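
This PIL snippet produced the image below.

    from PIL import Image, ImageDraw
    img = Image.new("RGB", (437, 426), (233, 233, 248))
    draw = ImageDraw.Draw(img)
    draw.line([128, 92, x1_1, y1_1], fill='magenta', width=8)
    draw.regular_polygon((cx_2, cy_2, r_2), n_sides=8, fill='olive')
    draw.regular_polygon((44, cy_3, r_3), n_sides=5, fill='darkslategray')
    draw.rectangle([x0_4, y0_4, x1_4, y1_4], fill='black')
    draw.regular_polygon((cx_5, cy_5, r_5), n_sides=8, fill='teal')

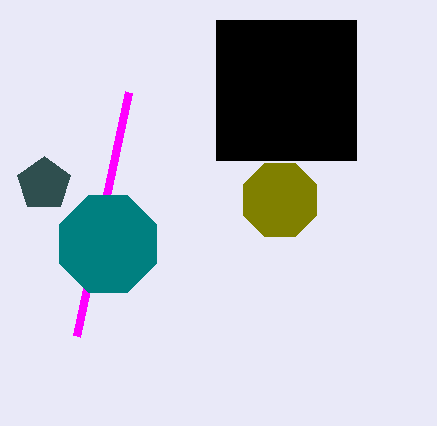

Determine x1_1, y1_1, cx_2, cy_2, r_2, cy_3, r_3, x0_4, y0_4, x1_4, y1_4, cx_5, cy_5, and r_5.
x1_1 = 76; y1_1 = 336; cx_2 = 280; cy_2 = 200; r_2 = 40; cy_3 = 184; r_3 = 28; x0_4 = 216; y0_4 = 20; x1_4 = 356; y1_4 = 160; cx_5 = 108; cy_5 = 244; r_5 = 52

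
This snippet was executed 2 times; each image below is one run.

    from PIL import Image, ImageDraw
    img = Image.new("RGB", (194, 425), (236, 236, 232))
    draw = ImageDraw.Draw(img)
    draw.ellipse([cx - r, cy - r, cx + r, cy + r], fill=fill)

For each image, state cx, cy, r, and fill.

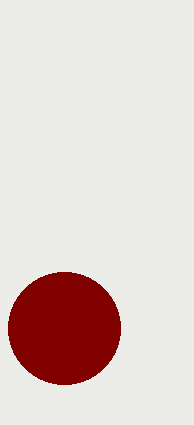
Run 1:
cx = 64, cy = 328, r = 56, fill = 'maroon'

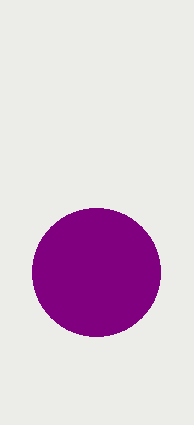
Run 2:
cx = 96
cy = 272
r = 64
fill = 'purple'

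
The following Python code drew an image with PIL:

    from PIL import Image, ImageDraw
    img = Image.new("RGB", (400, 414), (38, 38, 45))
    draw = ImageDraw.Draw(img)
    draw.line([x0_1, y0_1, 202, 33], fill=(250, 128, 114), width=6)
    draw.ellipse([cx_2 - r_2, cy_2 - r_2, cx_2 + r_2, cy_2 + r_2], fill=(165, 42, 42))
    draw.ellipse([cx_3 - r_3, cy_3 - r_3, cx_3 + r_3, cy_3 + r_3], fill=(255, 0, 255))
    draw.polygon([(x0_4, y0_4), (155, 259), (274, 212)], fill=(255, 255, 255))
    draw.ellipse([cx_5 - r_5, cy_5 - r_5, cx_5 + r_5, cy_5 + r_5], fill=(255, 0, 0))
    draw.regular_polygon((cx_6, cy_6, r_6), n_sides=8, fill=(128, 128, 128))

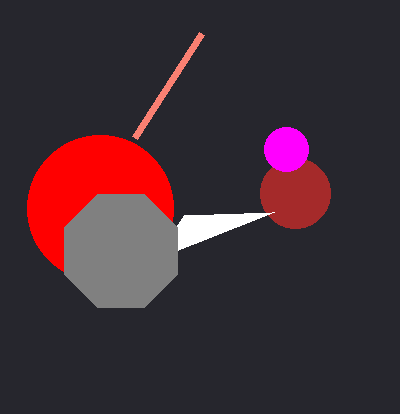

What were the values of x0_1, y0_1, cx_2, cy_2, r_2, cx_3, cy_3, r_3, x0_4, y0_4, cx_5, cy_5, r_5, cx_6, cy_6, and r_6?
x0_1 = 135, y0_1 = 137, cx_2 = 295, cy_2 = 193, r_2 = 35, cx_3 = 286, cy_3 = 149, r_3 = 22, x0_4 = 184, y0_4 = 215, cx_5 = 100, cy_5 = 208, r_5 = 73, cx_6 = 121, cy_6 = 251, r_6 = 61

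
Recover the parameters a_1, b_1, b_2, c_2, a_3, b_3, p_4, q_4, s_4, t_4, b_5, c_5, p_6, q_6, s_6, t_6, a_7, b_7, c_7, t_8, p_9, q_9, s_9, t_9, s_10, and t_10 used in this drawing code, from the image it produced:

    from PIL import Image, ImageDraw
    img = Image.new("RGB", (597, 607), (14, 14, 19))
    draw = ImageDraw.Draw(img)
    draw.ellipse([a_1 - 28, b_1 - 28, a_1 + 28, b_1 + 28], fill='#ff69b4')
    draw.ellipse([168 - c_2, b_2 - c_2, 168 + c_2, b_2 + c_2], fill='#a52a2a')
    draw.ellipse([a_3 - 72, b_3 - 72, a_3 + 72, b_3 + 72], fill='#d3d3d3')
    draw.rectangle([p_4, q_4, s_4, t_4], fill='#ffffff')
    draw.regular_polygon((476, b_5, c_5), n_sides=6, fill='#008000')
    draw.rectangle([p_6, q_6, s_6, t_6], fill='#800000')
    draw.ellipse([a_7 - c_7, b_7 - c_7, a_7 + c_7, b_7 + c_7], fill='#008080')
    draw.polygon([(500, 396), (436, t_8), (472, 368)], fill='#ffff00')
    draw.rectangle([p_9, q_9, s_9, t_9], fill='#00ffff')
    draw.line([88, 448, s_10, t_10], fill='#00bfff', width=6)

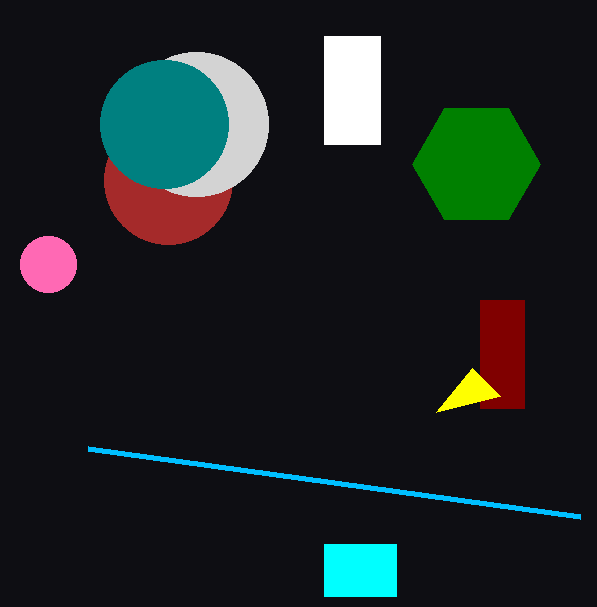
a_1 = 48, b_1 = 264, b_2 = 180, c_2 = 64, a_3 = 196, b_3 = 124, p_4 = 324, q_4 = 36, s_4 = 380, t_4 = 144, b_5 = 164, c_5 = 64, p_6 = 480, q_6 = 300, s_6 = 524, t_6 = 408, a_7 = 164, b_7 = 124, c_7 = 64, t_8 = 412, p_9 = 324, q_9 = 544, s_9 = 396, t_9 = 596, s_10 = 580, t_10 = 516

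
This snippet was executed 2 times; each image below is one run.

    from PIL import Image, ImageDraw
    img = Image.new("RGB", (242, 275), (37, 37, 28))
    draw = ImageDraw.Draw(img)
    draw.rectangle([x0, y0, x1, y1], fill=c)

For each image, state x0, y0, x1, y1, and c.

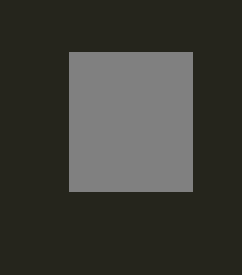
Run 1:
x0 = 69
y0 = 52
x1 = 192
y1 = 191
c = 'gray'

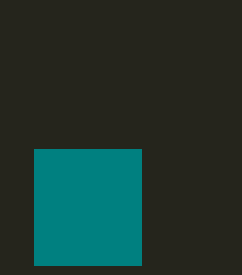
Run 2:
x0 = 34, y0 = 149, x1 = 141, y1 = 265, c = 'teal'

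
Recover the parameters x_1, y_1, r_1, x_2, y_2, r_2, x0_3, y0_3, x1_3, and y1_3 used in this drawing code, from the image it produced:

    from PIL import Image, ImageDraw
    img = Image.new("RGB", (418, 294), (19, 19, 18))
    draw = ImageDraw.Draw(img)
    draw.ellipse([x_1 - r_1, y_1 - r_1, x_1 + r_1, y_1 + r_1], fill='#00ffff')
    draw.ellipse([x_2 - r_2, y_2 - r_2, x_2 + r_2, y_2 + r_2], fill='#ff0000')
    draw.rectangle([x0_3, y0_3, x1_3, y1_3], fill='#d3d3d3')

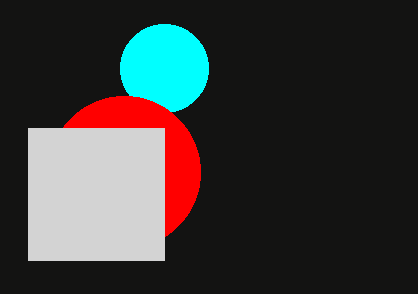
x_1 = 164, y_1 = 68, r_1 = 44, x_2 = 124, y_2 = 172, r_2 = 76, x0_3 = 28, y0_3 = 128, x1_3 = 164, y1_3 = 260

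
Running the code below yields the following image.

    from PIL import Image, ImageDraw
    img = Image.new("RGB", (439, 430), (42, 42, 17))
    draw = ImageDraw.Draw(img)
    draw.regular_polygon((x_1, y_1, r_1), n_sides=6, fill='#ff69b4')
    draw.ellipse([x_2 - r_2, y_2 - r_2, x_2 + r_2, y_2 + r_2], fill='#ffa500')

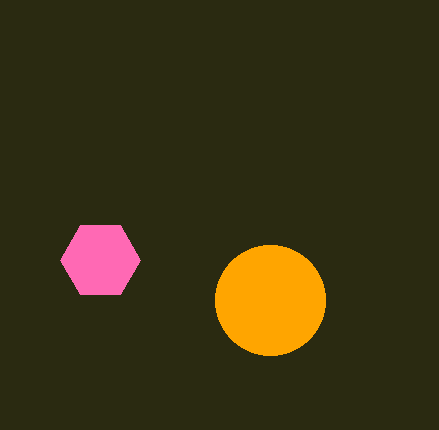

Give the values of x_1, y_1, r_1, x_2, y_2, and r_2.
x_1 = 100; y_1 = 260; r_1 = 40; x_2 = 270; y_2 = 300; r_2 = 55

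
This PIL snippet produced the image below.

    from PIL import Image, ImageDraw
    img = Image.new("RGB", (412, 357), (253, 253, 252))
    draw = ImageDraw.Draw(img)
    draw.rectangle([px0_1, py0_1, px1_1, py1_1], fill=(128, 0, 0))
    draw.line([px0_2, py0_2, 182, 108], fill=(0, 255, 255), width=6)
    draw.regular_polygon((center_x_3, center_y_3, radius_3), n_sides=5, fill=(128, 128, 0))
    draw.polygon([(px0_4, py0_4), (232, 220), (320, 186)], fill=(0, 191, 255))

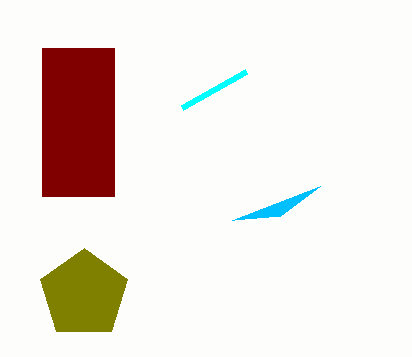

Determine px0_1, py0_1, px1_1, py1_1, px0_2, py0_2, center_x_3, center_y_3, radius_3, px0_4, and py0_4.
px0_1 = 42, py0_1 = 48, px1_1 = 114, py1_1 = 196, px0_2 = 246, py0_2 = 72, center_x_3 = 84, center_y_3 = 294, radius_3 = 46, px0_4 = 280, py0_4 = 216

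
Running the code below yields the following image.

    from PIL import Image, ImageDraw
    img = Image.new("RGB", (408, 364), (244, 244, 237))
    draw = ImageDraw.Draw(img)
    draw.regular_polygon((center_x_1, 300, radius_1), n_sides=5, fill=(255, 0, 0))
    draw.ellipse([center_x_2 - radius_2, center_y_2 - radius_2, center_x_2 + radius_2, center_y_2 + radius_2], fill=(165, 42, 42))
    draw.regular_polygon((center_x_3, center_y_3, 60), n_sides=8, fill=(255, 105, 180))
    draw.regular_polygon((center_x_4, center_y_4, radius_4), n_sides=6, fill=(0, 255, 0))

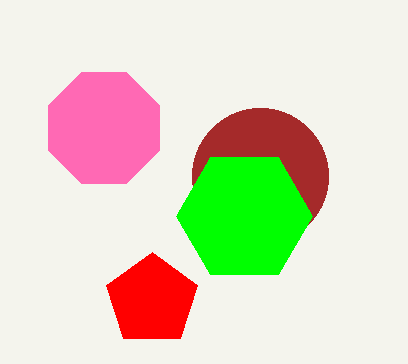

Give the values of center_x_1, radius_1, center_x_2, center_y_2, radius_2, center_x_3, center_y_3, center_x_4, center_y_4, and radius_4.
center_x_1 = 152, radius_1 = 48, center_x_2 = 260, center_y_2 = 176, radius_2 = 68, center_x_3 = 104, center_y_3 = 128, center_x_4 = 244, center_y_4 = 216, radius_4 = 68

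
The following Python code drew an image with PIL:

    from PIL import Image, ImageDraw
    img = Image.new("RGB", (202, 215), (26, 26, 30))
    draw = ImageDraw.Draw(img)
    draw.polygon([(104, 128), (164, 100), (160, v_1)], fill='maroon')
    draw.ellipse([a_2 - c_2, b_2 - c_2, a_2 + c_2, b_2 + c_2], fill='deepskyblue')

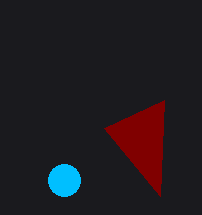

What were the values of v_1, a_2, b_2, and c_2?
v_1 = 196
a_2 = 64
b_2 = 180
c_2 = 16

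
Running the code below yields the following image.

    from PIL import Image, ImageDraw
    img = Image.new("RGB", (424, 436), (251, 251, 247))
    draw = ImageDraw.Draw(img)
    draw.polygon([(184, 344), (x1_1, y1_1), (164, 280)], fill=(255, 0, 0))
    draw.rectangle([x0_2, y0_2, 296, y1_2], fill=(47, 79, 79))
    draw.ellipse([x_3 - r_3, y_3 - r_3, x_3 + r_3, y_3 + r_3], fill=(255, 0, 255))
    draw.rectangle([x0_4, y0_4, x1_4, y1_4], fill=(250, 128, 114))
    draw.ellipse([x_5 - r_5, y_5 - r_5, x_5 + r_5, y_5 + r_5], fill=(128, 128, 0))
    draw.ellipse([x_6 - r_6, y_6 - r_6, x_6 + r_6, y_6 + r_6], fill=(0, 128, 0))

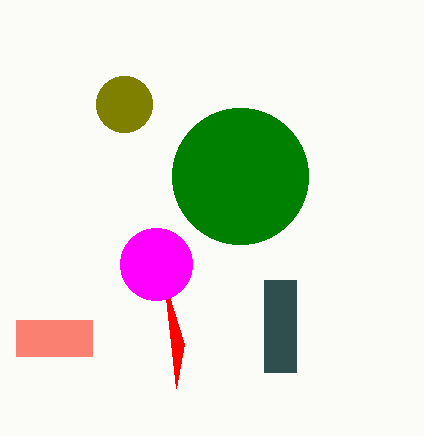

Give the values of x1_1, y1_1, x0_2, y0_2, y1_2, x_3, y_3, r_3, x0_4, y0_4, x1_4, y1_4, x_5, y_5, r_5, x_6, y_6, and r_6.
x1_1 = 176; y1_1 = 388; x0_2 = 264; y0_2 = 280; y1_2 = 372; x_3 = 156; y_3 = 264; r_3 = 36; x0_4 = 16; y0_4 = 320; x1_4 = 92; y1_4 = 356; x_5 = 124; y_5 = 104; r_5 = 28; x_6 = 240; y_6 = 176; r_6 = 68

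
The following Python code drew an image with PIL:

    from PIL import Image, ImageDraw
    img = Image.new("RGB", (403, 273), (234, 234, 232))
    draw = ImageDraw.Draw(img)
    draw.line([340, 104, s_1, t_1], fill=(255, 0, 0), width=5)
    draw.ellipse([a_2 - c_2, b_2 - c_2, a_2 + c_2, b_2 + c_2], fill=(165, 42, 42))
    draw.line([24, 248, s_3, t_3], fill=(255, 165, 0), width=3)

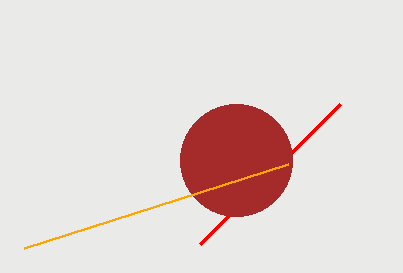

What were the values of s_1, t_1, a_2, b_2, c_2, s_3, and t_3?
s_1 = 200
t_1 = 244
a_2 = 236
b_2 = 160
c_2 = 56
s_3 = 288
t_3 = 164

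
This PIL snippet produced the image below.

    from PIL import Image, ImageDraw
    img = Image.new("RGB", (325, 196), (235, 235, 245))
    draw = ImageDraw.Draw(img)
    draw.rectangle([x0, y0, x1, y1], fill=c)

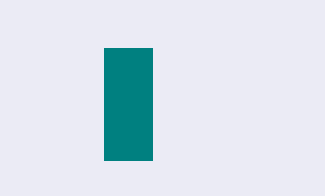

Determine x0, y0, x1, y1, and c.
x0 = 104, y0 = 48, x1 = 152, y1 = 160, c = 'teal'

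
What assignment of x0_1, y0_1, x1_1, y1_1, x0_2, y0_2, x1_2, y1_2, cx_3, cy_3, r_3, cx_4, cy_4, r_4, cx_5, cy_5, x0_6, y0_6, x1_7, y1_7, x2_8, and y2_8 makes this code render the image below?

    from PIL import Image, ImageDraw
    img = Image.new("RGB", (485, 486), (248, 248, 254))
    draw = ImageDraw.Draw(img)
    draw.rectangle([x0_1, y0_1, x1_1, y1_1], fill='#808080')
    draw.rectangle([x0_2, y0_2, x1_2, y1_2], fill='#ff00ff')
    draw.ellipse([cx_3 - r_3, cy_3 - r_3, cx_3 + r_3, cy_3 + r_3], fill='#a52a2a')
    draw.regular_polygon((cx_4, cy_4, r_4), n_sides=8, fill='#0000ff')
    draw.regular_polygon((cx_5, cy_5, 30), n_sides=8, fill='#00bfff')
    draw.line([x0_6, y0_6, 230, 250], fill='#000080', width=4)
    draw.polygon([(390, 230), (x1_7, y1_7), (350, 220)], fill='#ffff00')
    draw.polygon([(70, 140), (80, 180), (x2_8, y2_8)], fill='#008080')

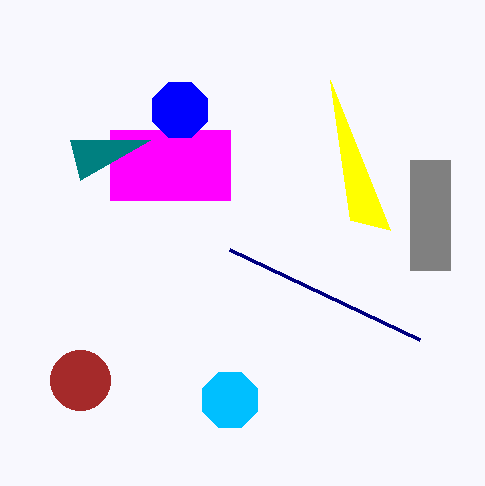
x0_1 = 410
y0_1 = 160
x1_1 = 450
y1_1 = 270
x0_2 = 110
y0_2 = 130
x1_2 = 230
y1_2 = 200
cx_3 = 80
cy_3 = 380
r_3 = 30
cx_4 = 180
cy_4 = 110
r_4 = 30
cx_5 = 230
cy_5 = 400
x0_6 = 420
y0_6 = 340
x1_7 = 330
y1_7 = 80
x2_8 = 150
y2_8 = 140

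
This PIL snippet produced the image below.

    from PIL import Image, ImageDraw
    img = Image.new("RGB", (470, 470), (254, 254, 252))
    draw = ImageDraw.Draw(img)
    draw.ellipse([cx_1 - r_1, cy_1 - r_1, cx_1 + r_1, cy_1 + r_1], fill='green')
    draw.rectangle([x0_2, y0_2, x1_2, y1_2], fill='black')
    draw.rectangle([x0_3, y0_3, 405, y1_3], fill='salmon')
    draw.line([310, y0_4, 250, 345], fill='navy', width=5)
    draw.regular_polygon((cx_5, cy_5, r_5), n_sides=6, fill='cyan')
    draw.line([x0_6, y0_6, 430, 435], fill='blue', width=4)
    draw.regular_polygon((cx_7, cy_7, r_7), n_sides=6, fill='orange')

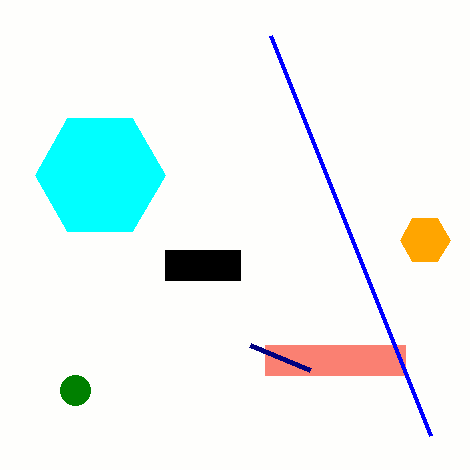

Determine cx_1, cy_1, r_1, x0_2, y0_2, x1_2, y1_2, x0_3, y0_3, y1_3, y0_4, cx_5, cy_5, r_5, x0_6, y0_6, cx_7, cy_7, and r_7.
cx_1 = 75; cy_1 = 390; r_1 = 15; x0_2 = 165; y0_2 = 250; x1_2 = 240; y1_2 = 280; x0_3 = 265; y0_3 = 345; y1_3 = 375; y0_4 = 370; cx_5 = 100; cy_5 = 175; r_5 = 65; x0_6 = 270; y0_6 = 35; cx_7 = 425; cy_7 = 240; r_7 = 25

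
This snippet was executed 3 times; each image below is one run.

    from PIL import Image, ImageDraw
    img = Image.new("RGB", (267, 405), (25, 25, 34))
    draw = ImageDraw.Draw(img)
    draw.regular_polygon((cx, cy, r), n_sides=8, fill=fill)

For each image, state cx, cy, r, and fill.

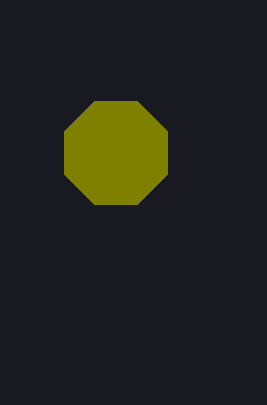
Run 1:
cx = 116; cy = 153; r = 56; fill = 'olive'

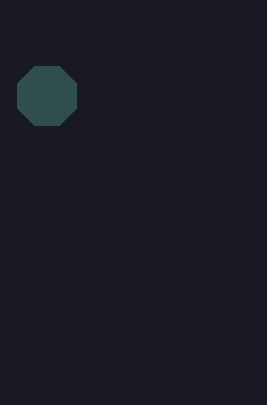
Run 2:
cx = 47, cy = 96, r = 32, fill = 'darkslategray'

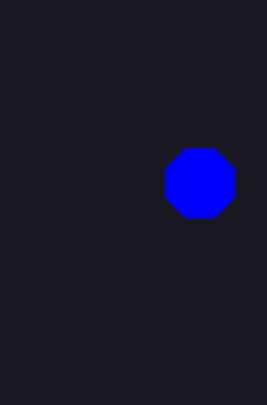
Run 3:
cx = 200, cy = 183, r = 37, fill = 'blue'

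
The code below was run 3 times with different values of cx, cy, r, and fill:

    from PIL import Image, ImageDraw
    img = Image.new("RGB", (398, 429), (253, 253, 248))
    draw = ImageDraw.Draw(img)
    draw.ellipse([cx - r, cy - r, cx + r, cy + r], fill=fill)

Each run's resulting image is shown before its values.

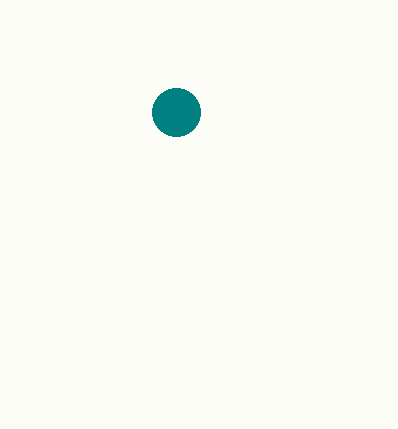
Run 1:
cx = 176
cy = 112
r = 24
fill = 'teal'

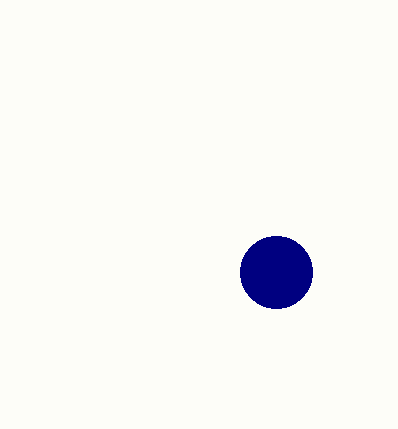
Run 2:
cx = 276, cy = 272, r = 36, fill = 'navy'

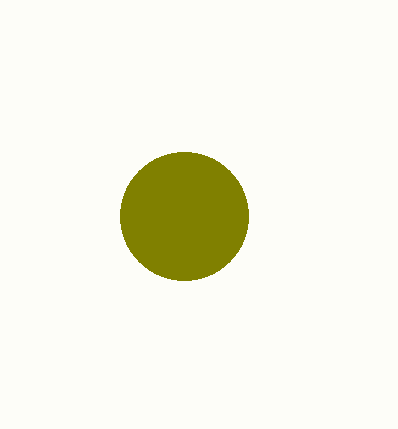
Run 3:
cx = 184, cy = 216, r = 64, fill = 'olive'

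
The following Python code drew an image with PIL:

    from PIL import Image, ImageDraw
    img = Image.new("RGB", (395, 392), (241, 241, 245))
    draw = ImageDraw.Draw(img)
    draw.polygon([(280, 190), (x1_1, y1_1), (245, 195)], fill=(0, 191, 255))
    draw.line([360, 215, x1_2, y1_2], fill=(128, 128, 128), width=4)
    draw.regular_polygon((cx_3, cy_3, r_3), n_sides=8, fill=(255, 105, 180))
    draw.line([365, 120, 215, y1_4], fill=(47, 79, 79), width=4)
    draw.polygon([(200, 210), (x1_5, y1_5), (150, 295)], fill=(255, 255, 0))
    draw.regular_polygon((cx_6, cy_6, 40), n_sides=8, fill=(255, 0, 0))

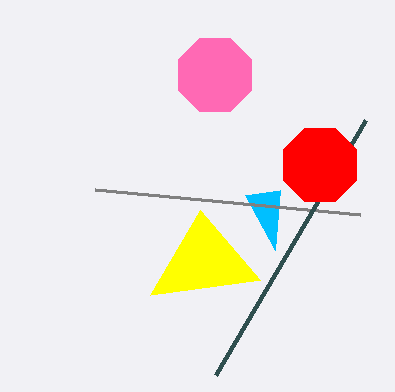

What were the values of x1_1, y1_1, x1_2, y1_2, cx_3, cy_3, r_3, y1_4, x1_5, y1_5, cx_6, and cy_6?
x1_1 = 275
y1_1 = 250
x1_2 = 95
y1_2 = 190
cx_3 = 215
cy_3 = 75
r_3 = 40
y1_4 = 375
x1_5 = 260
y1_5 = 280
cx_6 = 320
cy_6 = 165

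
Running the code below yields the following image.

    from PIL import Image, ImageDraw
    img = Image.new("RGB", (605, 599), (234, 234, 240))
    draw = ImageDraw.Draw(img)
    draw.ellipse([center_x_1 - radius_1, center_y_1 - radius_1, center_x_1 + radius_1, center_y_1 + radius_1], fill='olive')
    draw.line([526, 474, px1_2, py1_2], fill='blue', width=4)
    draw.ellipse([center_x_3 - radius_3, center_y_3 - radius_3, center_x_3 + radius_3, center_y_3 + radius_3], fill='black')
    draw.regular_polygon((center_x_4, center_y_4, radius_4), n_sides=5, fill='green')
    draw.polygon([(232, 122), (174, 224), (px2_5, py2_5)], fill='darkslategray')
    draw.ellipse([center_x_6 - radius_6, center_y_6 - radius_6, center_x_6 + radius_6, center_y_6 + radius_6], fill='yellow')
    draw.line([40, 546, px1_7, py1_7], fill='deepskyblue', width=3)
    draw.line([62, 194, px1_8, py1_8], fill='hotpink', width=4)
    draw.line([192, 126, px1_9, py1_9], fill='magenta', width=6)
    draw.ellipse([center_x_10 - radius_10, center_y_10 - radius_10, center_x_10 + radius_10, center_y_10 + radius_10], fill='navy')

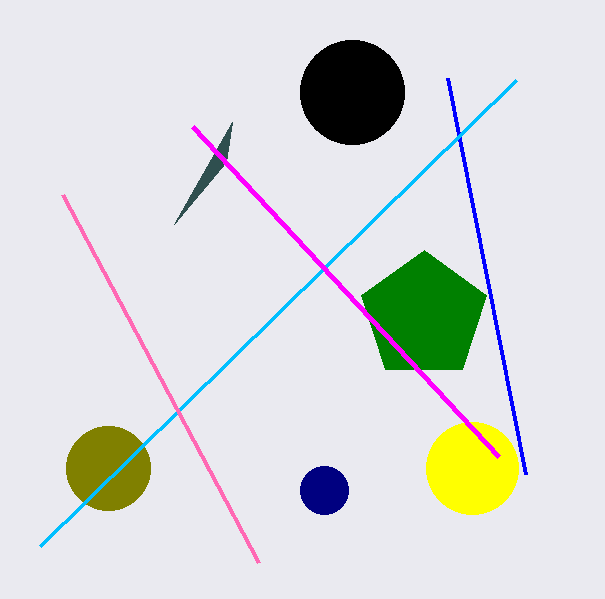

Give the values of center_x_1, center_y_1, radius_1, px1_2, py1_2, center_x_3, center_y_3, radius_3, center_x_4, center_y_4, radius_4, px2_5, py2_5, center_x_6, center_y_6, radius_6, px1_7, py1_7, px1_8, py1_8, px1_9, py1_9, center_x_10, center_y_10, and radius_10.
center_x_1 = 108
center_y_1 = 468
radius_1 = 42
px1_2 = 448
py1_2 = 78
center_x_3 = 352
center_y_3 = 92
radius_3 = 52
center_x_4 = 424
center_y_4 = 316
radius_4 = 66
px2_5 = 226
py2_5 = 162
center_x_6 = 472
center_y_6 = 468
radius_6 = 46
px1_7 = 516
py1_7 = 80
px1_8 = 258
py1_8 = 562
px1_9 = 498
py1_9 = 456
center_x_10 = 324
center_y_10 = 490
radius_10 = 24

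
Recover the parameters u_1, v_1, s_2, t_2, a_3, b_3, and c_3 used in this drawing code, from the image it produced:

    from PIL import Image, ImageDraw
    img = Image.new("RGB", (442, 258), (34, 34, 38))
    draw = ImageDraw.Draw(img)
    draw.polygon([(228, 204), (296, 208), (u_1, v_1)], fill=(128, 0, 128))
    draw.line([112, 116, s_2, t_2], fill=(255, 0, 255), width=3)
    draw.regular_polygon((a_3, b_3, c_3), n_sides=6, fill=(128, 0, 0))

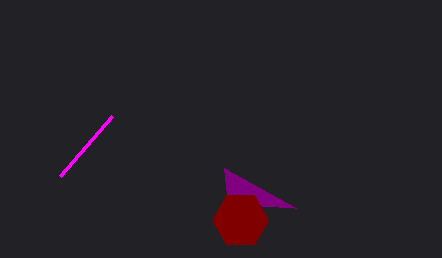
u_1 = 224; v_1 = 168; s_2 = 60; t_2 = 176; a_3 = 240; b_3 = 220; c_3 = 28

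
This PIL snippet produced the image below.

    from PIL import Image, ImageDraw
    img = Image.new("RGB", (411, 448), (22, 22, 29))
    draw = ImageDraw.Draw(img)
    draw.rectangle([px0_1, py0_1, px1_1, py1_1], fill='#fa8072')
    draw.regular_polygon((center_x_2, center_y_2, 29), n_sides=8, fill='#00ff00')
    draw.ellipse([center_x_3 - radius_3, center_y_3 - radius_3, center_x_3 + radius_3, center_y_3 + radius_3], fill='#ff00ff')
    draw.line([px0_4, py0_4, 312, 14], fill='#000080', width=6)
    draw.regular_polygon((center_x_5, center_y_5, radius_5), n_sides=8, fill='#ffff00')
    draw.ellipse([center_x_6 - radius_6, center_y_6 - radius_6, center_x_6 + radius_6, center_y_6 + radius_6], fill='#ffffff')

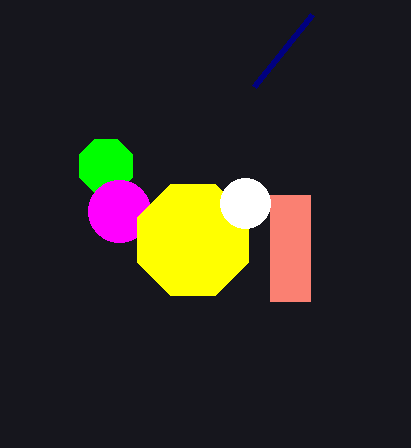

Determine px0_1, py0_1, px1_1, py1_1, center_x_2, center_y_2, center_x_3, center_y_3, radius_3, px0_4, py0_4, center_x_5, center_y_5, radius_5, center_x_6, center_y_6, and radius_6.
px0_1 = 270, py0_1 = 195, px1_1 = 310, py1_1 = 301, center_x_2 = 106, center_y_2 = 166, center_x_3 = 119, center_y_3 = 211, radius_3 = 31, px0_4 = 254, py0_4 = 86, center_x_5 = 193, center_y_5 = 240, radius_5 = 60, center_x_6 = 245, center_y_6 = 203, radius_6 = 25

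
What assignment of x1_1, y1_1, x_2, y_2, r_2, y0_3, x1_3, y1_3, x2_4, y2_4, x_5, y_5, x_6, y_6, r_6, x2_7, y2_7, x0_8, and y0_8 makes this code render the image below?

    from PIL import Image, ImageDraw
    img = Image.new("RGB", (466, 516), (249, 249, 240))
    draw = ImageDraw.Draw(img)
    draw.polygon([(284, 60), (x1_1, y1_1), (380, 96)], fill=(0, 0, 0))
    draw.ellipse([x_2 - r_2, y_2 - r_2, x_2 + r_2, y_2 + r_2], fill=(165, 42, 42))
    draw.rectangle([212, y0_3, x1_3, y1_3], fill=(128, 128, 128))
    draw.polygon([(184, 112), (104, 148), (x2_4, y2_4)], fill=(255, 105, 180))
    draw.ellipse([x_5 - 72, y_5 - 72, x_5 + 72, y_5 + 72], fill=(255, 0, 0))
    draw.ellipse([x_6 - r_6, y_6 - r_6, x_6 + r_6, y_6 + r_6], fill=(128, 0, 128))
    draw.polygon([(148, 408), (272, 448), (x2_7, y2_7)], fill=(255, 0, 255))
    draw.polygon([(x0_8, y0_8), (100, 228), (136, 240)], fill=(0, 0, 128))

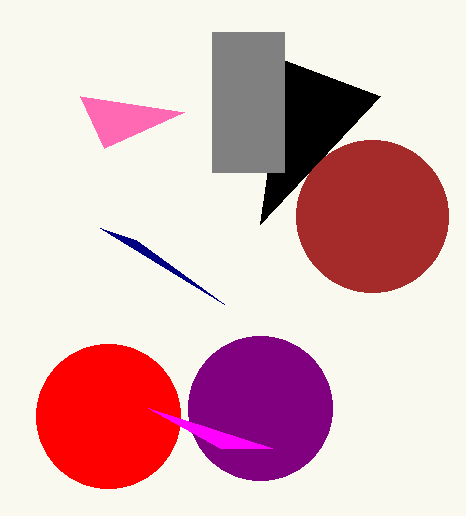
x1_1 = 260; y1_1 = 224; x_2 = 372; y_2 = 216; r_2 = 76; y0_3 = 32; x1_3 = 284; y1_3 = 172; x2_4 = 80; y2_4 = 96; x_5 = 108; y_5 = 416; x_6 = 260; y_6 = 408; r_6 = 72; x2_7 = 220; y2_7 = 448; x0_8 = 224; y0_8 = 304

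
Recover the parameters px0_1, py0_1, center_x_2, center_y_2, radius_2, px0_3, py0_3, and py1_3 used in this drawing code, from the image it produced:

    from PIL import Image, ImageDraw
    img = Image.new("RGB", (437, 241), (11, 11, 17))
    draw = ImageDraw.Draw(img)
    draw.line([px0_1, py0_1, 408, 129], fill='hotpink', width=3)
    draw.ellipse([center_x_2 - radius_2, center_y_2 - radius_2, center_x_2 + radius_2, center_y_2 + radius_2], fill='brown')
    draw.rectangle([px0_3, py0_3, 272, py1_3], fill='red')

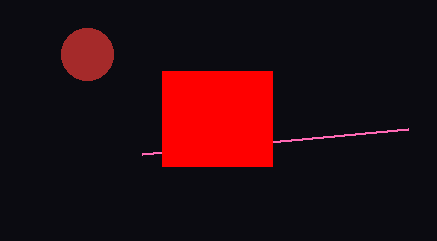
px0_1 = 142, py0_1 = 154, center_x_2 = 87, center_y_2 = 54, radius_2 = 26, px0_3 = 162, py0_3 = 71, py1_3 = 166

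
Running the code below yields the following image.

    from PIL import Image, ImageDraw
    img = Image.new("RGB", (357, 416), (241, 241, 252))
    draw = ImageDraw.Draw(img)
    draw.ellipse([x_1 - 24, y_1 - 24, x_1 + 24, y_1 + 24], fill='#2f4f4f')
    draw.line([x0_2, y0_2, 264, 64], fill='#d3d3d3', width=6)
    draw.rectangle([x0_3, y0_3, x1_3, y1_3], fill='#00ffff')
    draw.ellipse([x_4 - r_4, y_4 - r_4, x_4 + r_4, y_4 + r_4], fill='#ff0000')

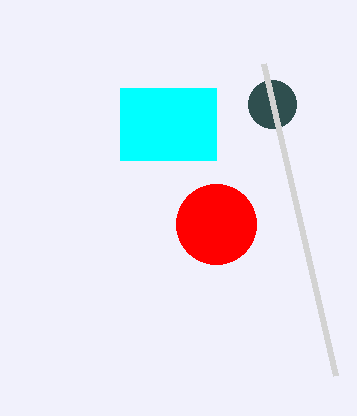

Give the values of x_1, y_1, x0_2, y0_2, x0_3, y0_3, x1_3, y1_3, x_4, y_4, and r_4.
x_1 = 272; y_1 = 104; x0_2 = 336; y0_2 = 376; x0_3 = 120; y0_3 = 88; x1_3 = 216; y1_3 = 160; x_4 = 216; y_4 = 224; r_4 = 40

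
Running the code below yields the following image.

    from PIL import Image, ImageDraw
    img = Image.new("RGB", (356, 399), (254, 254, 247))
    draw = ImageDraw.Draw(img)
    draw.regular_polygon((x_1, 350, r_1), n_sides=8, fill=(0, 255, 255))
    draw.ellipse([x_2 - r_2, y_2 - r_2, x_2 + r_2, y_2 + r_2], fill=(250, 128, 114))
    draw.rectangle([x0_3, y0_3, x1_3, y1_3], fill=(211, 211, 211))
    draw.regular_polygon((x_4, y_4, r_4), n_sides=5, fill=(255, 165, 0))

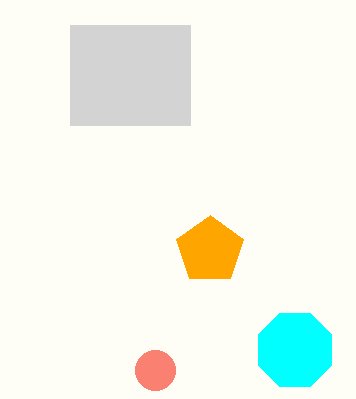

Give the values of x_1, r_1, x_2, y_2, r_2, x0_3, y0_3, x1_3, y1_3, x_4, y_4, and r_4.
x_1 = 295, r_1 = 40, x_2 = 155, y_2 = 370, r_2 = 20, x0_3 = 70, y0_3 = 25, x1_3 = 190, y1_3 = 125, x_4 = 210, y_4 = 250, r_4 = 35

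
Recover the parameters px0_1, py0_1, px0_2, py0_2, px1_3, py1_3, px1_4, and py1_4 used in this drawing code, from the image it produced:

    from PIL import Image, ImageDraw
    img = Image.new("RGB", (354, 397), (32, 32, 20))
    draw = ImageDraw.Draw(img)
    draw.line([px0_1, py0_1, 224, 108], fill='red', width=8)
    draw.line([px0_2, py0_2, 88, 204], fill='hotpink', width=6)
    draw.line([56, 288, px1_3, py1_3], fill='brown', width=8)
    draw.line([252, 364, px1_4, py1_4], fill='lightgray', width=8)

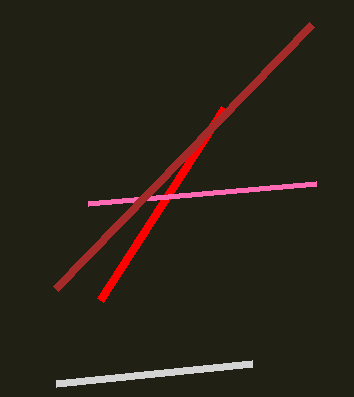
px0_1 = 100, py0_1 = 300, px0_2 = 316, py0_2 = 184, px1_3 = 312, py1_3 = 24, px1_4 = 56, py1_4 = 384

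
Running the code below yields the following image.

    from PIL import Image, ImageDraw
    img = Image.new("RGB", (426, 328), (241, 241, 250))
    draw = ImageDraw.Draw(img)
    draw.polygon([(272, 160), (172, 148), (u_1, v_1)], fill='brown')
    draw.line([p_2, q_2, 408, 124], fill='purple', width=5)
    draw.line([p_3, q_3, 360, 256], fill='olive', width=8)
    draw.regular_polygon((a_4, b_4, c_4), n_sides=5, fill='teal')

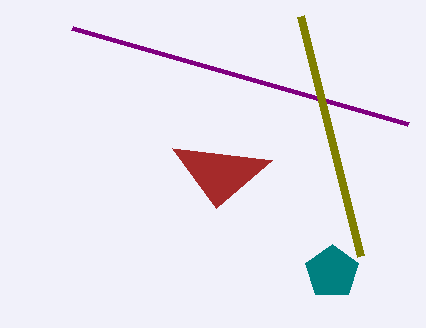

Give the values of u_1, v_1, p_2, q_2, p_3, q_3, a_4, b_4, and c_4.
u_1 = 216
v_1 = 208
p_2 = 72
q_2 = 28
p_3 = 300
q_3 = 16
a_4 = 332
b_4 = 272
c_4 = 28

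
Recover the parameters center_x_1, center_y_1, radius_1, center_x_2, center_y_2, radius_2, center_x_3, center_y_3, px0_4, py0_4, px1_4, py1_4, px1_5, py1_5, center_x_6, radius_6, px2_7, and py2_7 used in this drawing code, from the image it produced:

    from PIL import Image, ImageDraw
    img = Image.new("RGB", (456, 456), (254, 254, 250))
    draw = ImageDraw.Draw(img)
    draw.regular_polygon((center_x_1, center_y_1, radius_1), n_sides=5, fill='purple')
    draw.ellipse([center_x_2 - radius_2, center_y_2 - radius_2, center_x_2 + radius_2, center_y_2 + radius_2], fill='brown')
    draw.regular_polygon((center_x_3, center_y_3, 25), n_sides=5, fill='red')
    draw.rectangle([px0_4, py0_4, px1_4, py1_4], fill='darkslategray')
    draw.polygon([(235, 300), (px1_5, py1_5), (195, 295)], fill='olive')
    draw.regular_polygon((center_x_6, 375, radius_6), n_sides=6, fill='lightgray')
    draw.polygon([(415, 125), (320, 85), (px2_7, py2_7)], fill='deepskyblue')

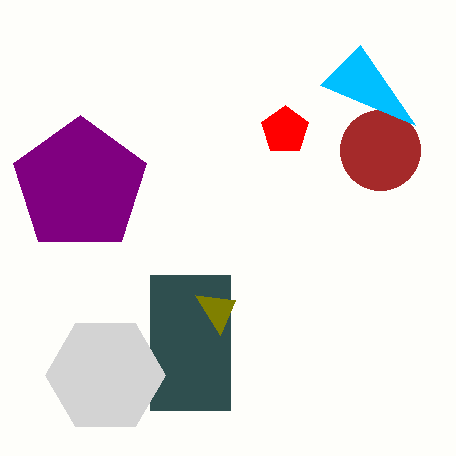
center_x_1 = 80; center_y_1 = 185; radius_1 = 70; center_x_2 = 380; center_y_2 = 150; radius_2 = 40; center_x_3 = 285; center_y_3 = 130; px0_4 = 150; py0_4 = 275; px1_4 = 230; py1_4 = 410; px1_5 = 220; py1_5 = 335; center_x_6 = 105; radius_6 = 60; px2_7 = 360; py2_7 = 45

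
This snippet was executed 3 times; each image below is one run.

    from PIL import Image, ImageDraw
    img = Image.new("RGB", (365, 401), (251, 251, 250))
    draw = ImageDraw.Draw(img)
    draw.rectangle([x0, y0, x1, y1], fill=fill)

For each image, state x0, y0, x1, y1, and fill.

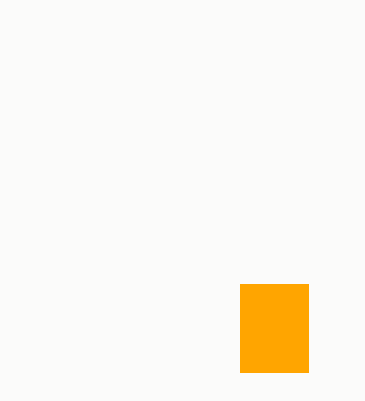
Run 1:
x0 = 240
y0 = 284
x1 = 308
y1 = 372
fill = 'orange'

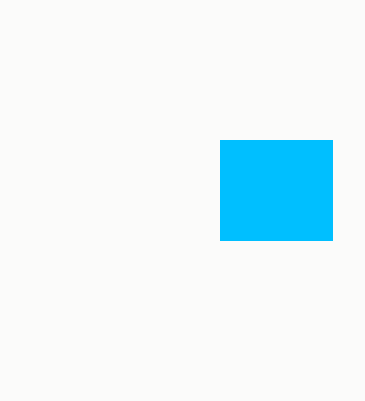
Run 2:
x0 = 220
y0 = 140
x1 = 332
y1 = 240
fill = 'deepskyblue'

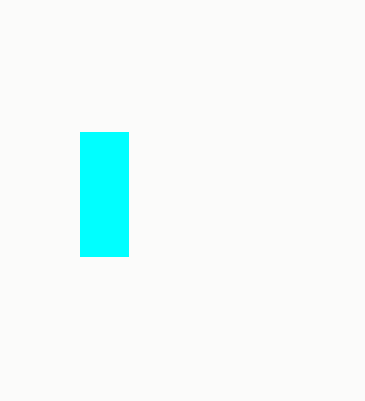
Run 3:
x0 = 80, y0 = 132, x1 = 128, y1 = 256, fill = 'cyan'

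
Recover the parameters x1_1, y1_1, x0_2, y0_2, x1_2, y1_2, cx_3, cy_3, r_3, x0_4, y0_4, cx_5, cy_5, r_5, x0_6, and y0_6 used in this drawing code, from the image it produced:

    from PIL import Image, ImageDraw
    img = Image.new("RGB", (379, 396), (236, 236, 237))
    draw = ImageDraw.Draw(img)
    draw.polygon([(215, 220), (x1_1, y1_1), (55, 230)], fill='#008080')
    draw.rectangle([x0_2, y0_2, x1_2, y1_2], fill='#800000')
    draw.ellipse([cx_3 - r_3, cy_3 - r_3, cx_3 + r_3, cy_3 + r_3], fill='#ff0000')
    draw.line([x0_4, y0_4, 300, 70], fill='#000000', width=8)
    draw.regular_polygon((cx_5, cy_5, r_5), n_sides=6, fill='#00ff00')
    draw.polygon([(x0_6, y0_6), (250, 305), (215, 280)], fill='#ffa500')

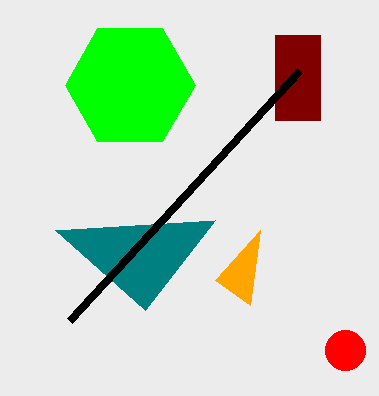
x1_1 = 145, y1_1 = 310, x0_2 = 275, y0_2 = 35, x1_2 = 320, y1_2 = 120, cx_3 = 345, cy_3 = 350, r_3 = 20, x0_4 = 70, y0_4 = 320, cx_5 = 130, cy_5 = 85, r_5 = 65, x0_6 = 260, y0_6 = 230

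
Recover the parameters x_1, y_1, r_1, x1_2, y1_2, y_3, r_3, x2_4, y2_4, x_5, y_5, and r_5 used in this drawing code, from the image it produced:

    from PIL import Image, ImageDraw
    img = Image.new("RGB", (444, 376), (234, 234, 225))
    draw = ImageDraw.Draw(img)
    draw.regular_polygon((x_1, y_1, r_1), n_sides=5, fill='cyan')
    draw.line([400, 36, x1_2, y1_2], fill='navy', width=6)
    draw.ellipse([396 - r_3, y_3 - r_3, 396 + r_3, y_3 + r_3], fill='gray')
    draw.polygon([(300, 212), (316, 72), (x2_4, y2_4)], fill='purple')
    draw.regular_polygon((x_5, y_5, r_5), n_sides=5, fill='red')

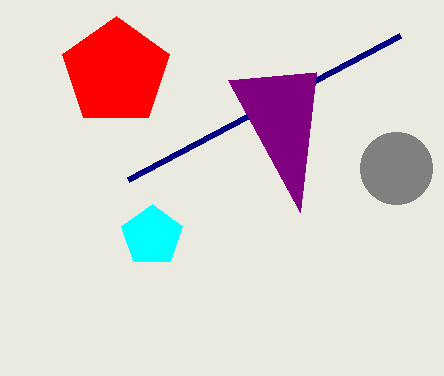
x_1 = 152
y_1 = 236
r_1 = 32
x1_2 = 128
y1_2 = 180
y_3 = 168
r_3 = 36
x2_4 = 228
y2_4 = 80
x_5 = 116
y_5 = 72
r_5 = 56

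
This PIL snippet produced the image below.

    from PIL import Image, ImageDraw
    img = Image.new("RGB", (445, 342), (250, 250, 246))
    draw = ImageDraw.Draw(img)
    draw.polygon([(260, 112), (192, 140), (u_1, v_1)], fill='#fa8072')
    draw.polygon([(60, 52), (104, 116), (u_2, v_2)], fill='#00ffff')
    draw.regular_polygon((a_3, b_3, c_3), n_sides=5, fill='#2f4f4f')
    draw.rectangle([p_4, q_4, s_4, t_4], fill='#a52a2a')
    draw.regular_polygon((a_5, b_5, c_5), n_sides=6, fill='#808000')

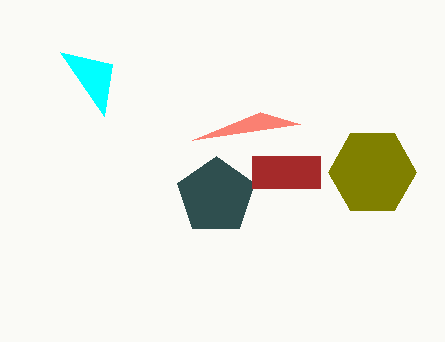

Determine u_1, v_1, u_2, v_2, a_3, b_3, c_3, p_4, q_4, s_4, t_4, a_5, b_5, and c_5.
u_1 = 300; v_1 = 124; u_2 = 112; v_2 = 64; a_3 = 216; b_3 = 196; c_3 = 40; p_4 = 252; q_4 = 156; s_4 = 320; t_4 = 188; a_5 = 372; b_5 = 172; c_5 = 44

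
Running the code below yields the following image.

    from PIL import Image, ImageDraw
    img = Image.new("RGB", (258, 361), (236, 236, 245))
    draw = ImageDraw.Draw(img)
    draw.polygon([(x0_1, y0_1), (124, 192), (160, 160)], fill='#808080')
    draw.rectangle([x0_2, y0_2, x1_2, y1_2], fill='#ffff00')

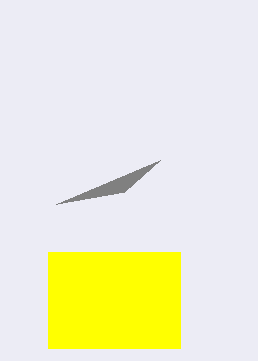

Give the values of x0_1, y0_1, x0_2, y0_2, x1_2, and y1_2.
x0_1 = 56; y0_1 = 204; x0_2 = 48; y0_2 = 252; x1_2 = 180; y1_2 = 348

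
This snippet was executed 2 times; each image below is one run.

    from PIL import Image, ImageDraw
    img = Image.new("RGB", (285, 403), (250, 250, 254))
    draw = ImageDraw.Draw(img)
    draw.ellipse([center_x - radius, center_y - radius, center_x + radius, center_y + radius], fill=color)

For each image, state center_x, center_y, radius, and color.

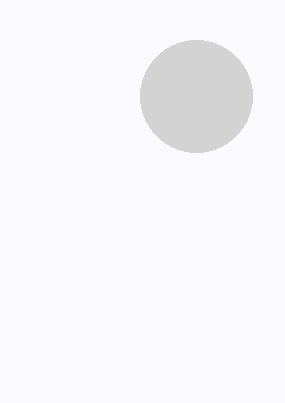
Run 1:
center_x = 196
center_y = 96
radius = 56
color = 'lightgray'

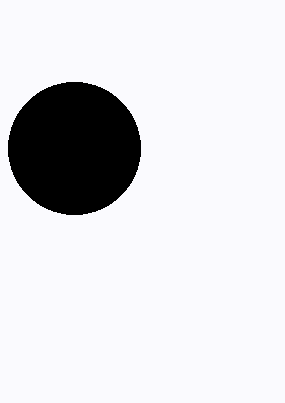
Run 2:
center_x = 74; center_y = 148; radius = 66; color = 'black'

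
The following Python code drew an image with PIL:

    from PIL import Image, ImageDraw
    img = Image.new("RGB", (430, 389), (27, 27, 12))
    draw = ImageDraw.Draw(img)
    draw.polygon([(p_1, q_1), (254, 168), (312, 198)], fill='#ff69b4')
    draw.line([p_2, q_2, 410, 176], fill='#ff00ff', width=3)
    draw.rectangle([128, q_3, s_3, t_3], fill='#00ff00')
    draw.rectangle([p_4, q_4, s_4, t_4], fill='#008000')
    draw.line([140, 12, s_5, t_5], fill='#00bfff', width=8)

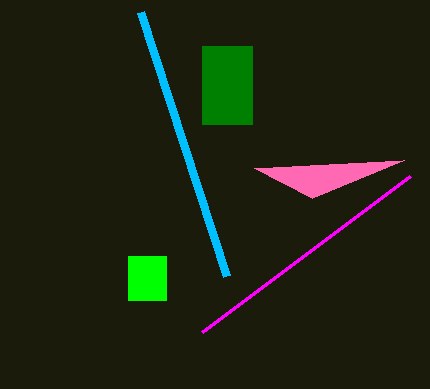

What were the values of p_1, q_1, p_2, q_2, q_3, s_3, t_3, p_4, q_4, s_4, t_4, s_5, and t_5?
p_1 = 404, q_1 = 160, p_2 = 202, q_2 = 332, q_3 = 256, s_3 = 166, t_3 = 300, p_4 = 202, q_4 = 46, s_4 = 252, t_4 = 124, s_5 = 226, t_5 = 276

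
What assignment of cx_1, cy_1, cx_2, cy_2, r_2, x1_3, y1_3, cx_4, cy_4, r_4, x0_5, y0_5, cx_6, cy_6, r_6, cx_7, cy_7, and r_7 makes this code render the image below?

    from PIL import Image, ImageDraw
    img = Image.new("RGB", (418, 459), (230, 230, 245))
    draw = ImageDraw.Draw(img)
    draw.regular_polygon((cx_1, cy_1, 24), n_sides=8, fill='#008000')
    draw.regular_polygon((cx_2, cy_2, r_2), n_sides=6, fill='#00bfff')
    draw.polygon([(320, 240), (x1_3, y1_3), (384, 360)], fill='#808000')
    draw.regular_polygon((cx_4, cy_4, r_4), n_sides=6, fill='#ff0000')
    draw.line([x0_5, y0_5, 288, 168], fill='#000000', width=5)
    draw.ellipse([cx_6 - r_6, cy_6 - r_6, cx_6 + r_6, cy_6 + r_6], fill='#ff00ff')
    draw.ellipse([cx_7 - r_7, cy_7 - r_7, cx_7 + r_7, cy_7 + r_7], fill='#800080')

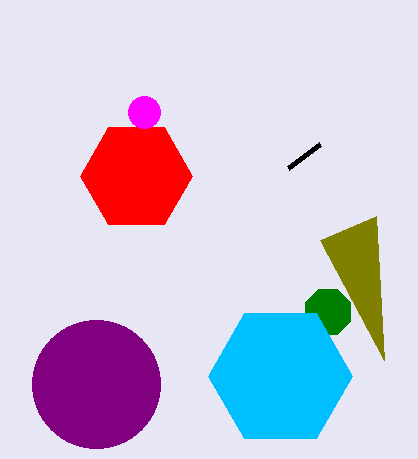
cx_1 = 328, cy_1 = 312, cx_2 = 280, cy_2 = 376, r_2 = 72, x1_3 = 376, y1_3 = 216, cx_4 = 136, cy_4 = 176, r_4 = 56, x0_5 = 320, y0_5 = 144, cx_6 = 144, cy_6 = 112, r_6 = 16, cx_7 = 96, cy_7 = 384, r_7 = 64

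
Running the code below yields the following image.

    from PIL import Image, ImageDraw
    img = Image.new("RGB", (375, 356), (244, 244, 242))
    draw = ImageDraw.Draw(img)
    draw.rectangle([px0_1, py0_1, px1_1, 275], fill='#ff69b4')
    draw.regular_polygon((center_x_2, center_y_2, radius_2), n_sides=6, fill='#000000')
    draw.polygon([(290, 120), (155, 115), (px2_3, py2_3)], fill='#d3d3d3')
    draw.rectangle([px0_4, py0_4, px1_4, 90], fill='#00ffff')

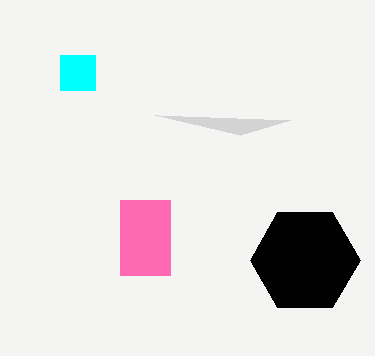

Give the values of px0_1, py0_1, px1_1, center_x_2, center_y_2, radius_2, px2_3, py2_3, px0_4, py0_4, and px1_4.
px0_1 = 120, py0_1 = 200, px1_1 = 170, center_x_2 = 305, center_y_2 = 260, radius_2 = 55, px2_3 = 240, py2_3 = 135, px0_4 = 60, py0_4 = 55, px1_4 = 95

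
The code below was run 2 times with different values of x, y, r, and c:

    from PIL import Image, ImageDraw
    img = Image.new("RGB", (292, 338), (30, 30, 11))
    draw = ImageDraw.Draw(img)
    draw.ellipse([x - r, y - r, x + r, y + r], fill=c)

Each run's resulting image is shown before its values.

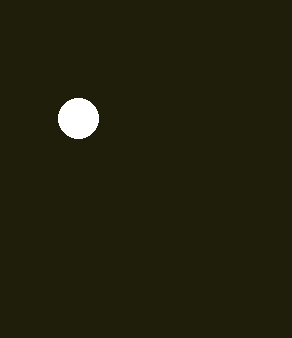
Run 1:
x = 78; y = 118; r = 20; c = 'white'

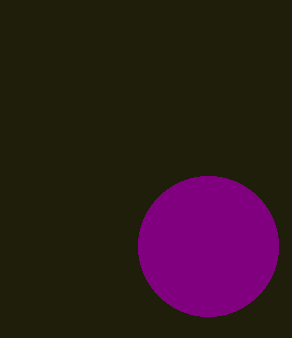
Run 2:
x = 208; y = 246; r = 70; c = 'purple'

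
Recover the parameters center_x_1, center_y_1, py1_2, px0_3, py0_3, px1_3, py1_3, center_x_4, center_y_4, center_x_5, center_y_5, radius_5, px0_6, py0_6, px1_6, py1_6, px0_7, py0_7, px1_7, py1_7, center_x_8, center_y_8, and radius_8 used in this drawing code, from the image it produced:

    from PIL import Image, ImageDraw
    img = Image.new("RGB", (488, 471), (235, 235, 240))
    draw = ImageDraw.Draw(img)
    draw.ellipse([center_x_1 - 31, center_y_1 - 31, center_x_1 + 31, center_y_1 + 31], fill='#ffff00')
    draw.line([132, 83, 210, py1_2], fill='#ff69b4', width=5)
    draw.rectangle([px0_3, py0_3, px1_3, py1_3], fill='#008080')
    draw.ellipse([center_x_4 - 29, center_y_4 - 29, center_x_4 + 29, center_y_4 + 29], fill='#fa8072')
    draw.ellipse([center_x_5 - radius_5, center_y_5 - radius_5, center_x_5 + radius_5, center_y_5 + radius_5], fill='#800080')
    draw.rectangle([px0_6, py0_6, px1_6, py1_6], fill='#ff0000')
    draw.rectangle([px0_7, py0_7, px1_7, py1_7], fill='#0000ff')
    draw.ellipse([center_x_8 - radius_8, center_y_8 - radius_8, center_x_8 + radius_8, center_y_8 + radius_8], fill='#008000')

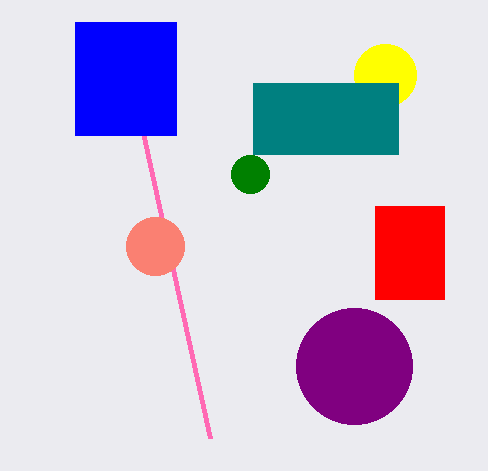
center_x_1 = 385, center_y_1 = 75, py1_2 = 438, px0_3 = 253, py0_3 = 83, px1_3 = 398, py1_3 = 154, center_x_4 = 155, center_y_4 = 246, center_x_5 = 354, center_y_5 = 366, radius_5 = 58, px0_6 = 375, py0_6 = 206, px1_6 = 444, py1_6 = 299, px0_7 = 75, py0_7 = 22, px1_7 = 176, py1_7 = 135, center_x_8 = 250, center_y_8 = 174, radius_8 = 19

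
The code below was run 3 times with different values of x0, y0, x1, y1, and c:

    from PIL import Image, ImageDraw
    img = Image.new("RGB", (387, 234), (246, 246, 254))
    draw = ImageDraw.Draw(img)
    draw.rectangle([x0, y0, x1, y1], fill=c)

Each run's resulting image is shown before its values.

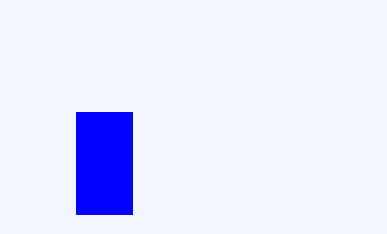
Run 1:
x0 = 76
y0 = 112
x1 = 132
y1 = 214
c = 'blue'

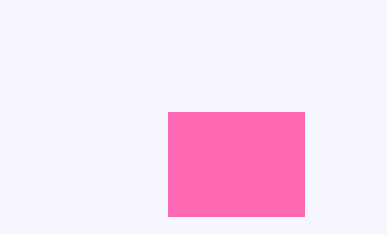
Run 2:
x0 = 168, y0 = 112, x1 = 304, y1 = 216, c = 'hotpink'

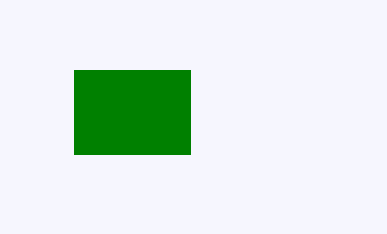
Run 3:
x0 = 74
y0 = 70
x1 = 190
y1 = 154
c = 'green'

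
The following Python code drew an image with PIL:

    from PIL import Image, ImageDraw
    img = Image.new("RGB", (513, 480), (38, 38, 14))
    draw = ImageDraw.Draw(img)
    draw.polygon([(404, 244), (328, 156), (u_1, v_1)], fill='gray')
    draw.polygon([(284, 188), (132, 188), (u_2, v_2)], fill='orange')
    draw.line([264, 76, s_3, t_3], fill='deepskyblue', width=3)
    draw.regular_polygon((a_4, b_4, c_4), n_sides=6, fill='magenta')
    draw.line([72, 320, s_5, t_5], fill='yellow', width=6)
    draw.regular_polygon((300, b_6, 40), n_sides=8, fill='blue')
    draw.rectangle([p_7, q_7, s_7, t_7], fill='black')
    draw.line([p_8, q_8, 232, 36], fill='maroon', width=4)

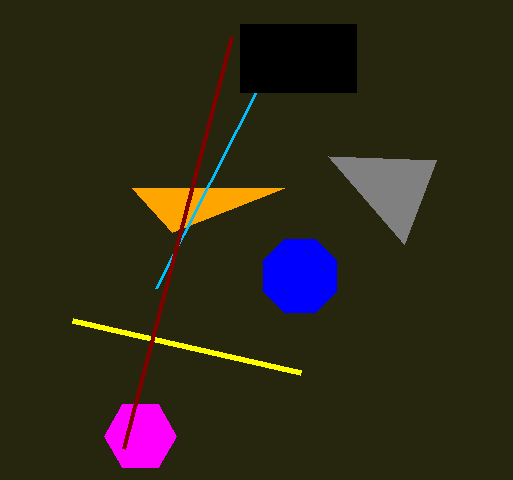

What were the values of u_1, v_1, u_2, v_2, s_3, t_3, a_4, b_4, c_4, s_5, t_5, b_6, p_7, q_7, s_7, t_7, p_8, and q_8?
u_1 = 436
v_1 = 160
u_2 = 172
v_2 = 232
s_3 = 156
t_3 = 288
a_4 = 140
b_4 = 436
c_4 = 36
s_5 = 300
t_5 = 372
b_6 = 276
p_7 = 240
q_7 = 24
s_7 = 356
t_7 = 92
p_8 = 124
q_8 = 448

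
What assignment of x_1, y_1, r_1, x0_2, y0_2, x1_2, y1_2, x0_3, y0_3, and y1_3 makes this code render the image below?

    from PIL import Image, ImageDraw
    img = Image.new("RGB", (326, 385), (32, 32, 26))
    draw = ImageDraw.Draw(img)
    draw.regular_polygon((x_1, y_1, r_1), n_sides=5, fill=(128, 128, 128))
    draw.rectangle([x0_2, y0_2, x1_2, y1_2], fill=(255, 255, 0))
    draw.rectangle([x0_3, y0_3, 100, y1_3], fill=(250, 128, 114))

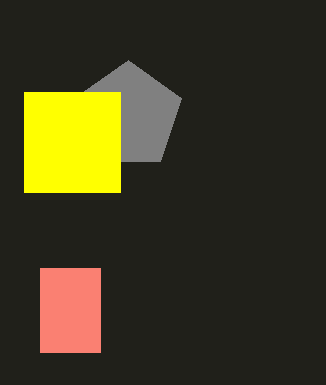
x_1 = 128, y_1 = 116, r_1 = 56, x0_2 = 24, y0_2 = 92, x1_2 = 120, y1_2 = 192, x0_3 = 40, y0_3 = 268, y1_3 = 352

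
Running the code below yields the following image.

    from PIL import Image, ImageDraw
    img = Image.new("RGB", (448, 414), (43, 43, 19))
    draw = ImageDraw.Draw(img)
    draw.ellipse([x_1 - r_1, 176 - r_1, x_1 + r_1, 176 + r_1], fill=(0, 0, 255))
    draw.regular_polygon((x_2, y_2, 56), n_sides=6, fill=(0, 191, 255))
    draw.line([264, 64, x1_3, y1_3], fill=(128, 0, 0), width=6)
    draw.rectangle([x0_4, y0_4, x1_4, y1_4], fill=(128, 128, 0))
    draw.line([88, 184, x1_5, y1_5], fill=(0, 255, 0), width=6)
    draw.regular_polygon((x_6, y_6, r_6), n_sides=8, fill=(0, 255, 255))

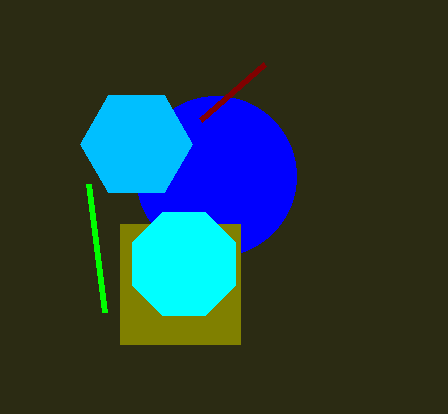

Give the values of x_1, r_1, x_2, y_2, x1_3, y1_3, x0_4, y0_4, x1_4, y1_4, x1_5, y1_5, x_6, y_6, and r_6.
x_1 = 216; r_1 = 80; x_2 = 136; y_2 = 144; x1_3 = 200; y1_3 = 120; x0_4 = 120; y0_4 = 224; x1_4 = 240; y1_4 = 344; x1_5 = 104; y1_5 = 312; x_6 = 184; y_6 = 264; r_6 = 56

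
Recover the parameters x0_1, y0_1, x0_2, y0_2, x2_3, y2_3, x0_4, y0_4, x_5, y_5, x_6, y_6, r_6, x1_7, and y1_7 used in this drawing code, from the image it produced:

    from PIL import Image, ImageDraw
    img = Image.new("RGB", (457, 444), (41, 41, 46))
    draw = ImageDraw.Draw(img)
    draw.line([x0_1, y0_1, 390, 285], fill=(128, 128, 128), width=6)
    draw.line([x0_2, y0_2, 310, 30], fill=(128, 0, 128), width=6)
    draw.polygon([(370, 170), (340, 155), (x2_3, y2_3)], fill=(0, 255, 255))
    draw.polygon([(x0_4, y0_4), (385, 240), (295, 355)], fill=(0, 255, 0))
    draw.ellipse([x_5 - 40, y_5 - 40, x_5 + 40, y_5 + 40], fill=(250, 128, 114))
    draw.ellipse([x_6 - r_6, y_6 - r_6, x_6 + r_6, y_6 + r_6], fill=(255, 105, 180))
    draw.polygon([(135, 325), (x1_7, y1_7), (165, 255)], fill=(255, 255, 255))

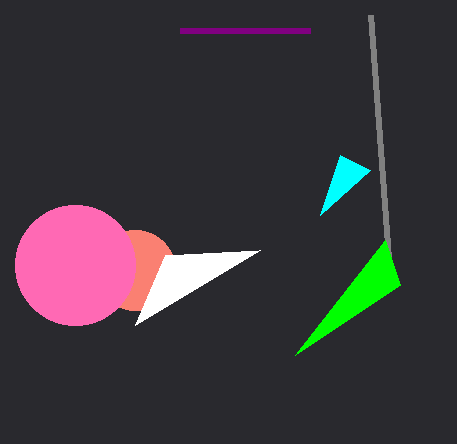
x0_1 = 370
y0_1 = 15
x0_2 = 180
y0_2 = 30
x2_3 = 320
y2_3 = 215
x0_4 = 400
y0_4 = 285
x_5 = 135
y_5 = 270
x_6 = 75
y_6 = 265
r_6 = 60
x1_7 = 260
y1_7 = 250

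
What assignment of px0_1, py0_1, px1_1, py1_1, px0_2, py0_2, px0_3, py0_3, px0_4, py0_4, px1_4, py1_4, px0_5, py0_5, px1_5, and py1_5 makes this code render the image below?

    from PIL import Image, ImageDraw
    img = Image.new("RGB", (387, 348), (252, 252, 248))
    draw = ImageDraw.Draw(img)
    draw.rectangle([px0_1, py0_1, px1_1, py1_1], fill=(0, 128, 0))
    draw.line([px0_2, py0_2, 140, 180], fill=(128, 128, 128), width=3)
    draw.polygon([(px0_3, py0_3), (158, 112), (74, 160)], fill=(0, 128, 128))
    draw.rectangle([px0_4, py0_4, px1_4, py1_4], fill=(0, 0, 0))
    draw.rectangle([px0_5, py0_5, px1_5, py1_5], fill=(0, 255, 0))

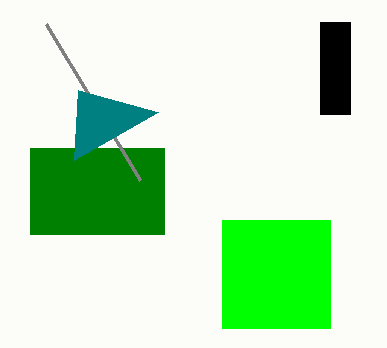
px0_1 = 30
py0_1 = 148
px1_1 = 164
py1_1 = 234
px0_2 = 46
py0_2 = 24
px0_3 = 78
py0_3 = 90
px0_4 = 320
py0_4 = 22
px1_4 = 350
py1_4 = 114
px0_5 = 222
py0_5 = 220
px1_5 = 330
py1_5 = 328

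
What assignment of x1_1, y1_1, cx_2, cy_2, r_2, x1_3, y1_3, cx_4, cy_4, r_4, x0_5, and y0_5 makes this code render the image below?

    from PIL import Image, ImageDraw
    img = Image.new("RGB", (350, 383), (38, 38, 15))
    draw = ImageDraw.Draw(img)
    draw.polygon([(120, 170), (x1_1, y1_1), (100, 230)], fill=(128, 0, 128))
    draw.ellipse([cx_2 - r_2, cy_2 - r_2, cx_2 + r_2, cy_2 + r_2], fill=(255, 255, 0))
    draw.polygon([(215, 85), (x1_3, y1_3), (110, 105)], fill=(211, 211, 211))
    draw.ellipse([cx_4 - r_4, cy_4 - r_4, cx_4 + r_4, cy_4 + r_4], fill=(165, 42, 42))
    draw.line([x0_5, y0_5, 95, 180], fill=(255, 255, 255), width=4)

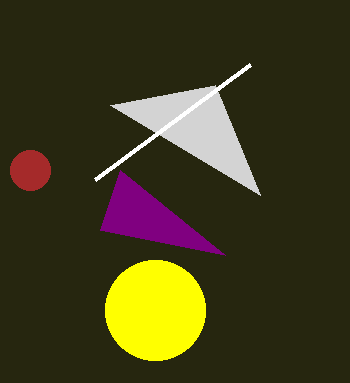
x1_1 = 225
y1_1 = 255
cx_2 = 155
cy_2 = 310
r_2 = 50
x1_3 = 260
y1_3 = 195
cx_4 = 30
cy_4 = 170
r_4 = 20
x0_5 = 250
y0_5 = 65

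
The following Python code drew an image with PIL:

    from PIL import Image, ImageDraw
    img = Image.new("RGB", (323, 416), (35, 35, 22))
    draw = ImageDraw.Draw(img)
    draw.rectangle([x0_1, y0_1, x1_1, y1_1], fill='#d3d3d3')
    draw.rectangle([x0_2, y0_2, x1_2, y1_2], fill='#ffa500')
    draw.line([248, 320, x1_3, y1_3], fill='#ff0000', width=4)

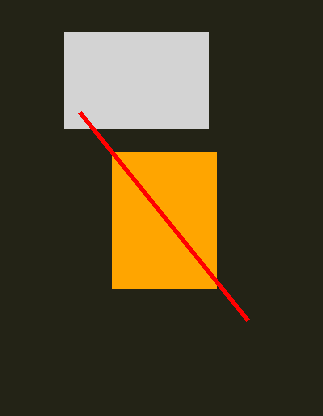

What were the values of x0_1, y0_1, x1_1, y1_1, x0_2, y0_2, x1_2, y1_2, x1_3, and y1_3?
x0_1 = 64
y0_1 = 32
x1_1 = 208
y1_1 = 128
x0_2 = 112
y0_2 = 152
x1_2 = 216
y1_2 = 288
x1_3 = 80
y1_3 = 112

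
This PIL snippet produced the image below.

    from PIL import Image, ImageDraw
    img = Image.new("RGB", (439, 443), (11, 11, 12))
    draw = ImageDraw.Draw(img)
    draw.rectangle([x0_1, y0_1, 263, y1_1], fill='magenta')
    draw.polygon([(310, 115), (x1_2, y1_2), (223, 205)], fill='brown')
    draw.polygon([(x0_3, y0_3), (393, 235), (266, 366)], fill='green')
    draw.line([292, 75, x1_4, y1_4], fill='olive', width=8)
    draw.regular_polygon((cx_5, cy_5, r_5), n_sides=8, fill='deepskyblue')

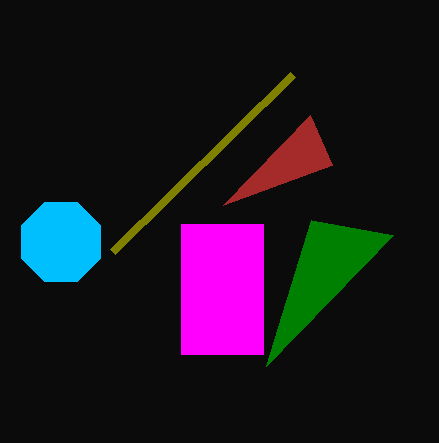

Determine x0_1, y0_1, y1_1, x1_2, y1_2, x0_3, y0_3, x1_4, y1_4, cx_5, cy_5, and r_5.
x0_1 = 181; y0_1 = 224; y1_1 = 354; x1_2 = 332; y1_2 = 165; x0_3 = 311; y0_3 = 220; x1_4 = 112; y1_4 = 252; cx_5 = 61; cy_5 = 242; r_5 = 43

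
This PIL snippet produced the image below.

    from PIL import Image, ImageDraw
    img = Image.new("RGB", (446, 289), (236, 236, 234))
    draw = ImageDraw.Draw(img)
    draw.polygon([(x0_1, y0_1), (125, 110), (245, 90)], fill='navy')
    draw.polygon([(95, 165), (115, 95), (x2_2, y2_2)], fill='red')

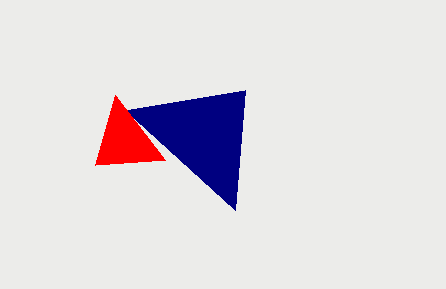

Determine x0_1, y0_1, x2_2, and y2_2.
x0_1 = 235; y0_1 = 210; x2_2 = 165; y2_2 = 160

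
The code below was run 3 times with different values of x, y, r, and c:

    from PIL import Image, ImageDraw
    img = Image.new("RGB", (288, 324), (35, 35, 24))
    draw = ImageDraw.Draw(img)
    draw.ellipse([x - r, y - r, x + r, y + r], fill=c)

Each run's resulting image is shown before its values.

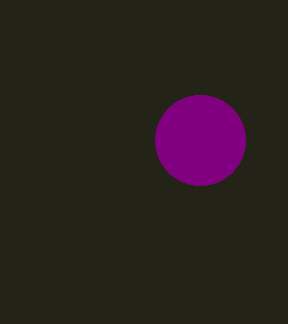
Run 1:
x = 200; y = 140; r = 45; c = 'purple'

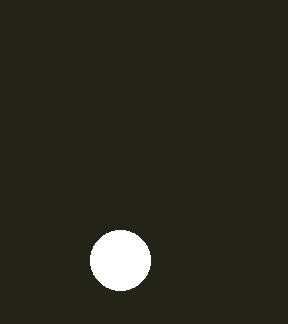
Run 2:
x = 120
y = 260
r = 30
c = 'white'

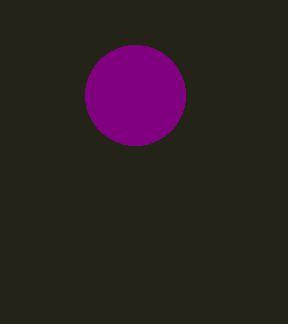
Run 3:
x = 135
y = 95
r = 50
c = 'purple'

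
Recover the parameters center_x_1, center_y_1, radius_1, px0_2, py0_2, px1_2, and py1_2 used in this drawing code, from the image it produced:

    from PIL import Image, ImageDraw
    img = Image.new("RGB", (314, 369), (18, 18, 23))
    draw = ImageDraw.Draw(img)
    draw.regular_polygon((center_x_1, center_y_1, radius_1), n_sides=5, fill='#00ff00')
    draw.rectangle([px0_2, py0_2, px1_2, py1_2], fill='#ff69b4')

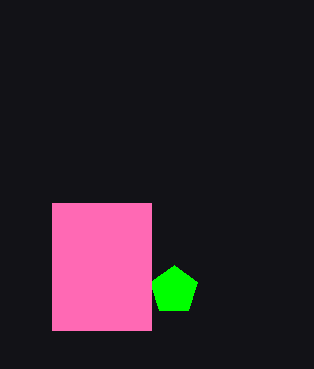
center_x_1 = 174, center_y_1 = 290, radius_1 = 25, px0_2 = 52, py0_2 = 203, px1_2 = 151, py1_2 = 330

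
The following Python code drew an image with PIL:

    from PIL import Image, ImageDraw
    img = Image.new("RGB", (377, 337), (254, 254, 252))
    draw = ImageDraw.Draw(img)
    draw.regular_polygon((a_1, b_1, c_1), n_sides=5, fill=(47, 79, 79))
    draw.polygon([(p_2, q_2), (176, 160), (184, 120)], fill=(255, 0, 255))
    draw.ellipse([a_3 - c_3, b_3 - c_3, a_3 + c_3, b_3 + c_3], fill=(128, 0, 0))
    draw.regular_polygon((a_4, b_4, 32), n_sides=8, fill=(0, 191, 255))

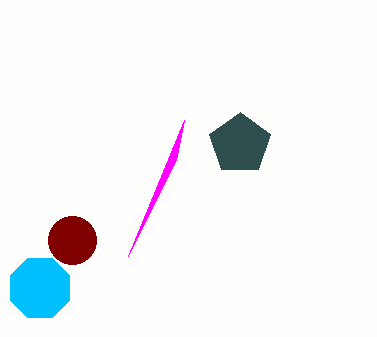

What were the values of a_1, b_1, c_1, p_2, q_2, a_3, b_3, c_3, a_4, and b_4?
a_1 = 240; b_1 = 144; c_1 = 32; p_2 = 128; q_2 = 256; a_3 = 72; b_3 = 240; c_3 = 24; a_4 = 40; b_4 = 288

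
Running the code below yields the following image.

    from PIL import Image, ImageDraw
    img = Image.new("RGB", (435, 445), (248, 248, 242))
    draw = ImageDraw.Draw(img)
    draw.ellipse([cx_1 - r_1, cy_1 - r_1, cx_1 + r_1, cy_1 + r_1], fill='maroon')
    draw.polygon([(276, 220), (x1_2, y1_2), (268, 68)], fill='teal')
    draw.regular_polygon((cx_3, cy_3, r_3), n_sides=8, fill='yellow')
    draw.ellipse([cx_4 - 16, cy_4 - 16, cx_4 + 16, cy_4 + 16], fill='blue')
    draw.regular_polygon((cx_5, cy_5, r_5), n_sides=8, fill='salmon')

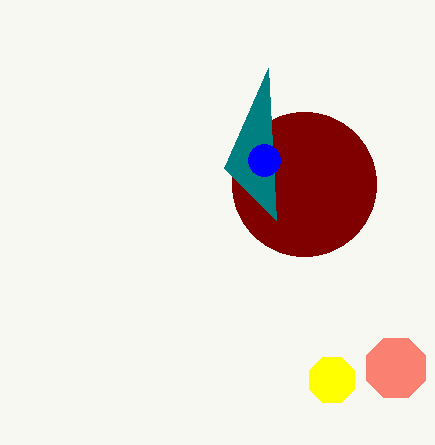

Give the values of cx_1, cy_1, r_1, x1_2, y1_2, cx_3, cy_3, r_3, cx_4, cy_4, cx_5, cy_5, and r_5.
cx_1 = 304; cy_1 = 184; r_1 = 72; x1_2 = 224; y1_2 = 168; cx_3 = 332; cy_3 = 380; r_3 = 24; cx_4 = 264; cy_4 = 160; cx_5 = 396; cy_5 = 368; r_5 = 32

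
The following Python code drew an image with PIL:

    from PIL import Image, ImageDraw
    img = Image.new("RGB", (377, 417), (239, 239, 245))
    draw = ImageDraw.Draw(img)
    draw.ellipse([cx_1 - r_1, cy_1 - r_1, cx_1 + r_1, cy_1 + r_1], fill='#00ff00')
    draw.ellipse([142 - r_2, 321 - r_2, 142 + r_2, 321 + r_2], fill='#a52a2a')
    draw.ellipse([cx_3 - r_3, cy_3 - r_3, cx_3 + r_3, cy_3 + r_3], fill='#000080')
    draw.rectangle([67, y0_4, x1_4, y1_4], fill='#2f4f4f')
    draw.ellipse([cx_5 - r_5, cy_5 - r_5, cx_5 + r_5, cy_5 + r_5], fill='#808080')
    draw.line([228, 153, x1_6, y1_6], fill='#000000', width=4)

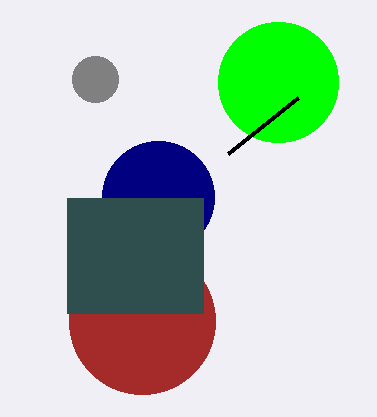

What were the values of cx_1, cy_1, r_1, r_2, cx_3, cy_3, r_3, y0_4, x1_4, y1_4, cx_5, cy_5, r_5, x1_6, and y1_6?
cx_1 = 278; cy_1 = 82; r_1 = 60; r_2 = 73; cx_3 = 158; cy_3 = 197; r_3 = 56; y0_4 = 198; x1_4 = 203; y1_4 = 313; cx_5 = 95; cy_5 = 79; r_5 = 23; x1_6 = 298; y1_6 = 97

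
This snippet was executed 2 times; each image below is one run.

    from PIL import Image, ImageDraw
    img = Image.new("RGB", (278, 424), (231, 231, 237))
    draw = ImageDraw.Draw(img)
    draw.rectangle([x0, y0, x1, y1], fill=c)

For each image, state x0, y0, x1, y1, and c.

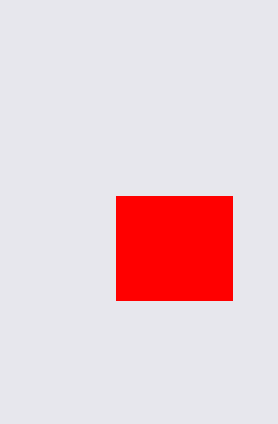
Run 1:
x0 = 116; y0 = 196; x1 = 232; y1 = 300; c = 'red'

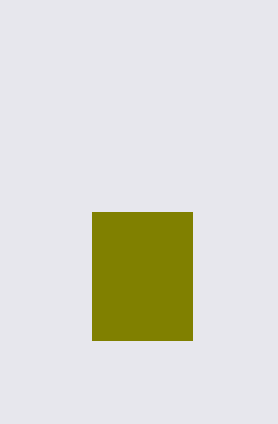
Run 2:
x0 = 92
y0 = 212
x1 = 192
y1 = 340
c = 'olive'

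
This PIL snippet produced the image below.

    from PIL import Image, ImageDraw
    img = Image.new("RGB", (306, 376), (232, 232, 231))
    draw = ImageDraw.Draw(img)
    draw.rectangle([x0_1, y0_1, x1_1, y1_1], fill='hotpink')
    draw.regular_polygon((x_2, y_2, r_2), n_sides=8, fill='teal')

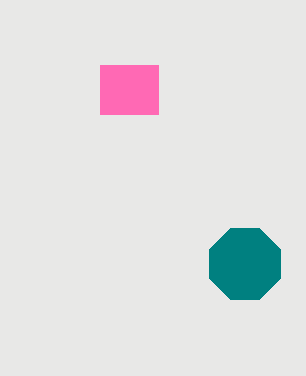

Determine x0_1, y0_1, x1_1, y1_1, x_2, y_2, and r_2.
x0_1 = 100; y0_1 = 65; x1_1 = 158; y1_1 = 114; x_2 = 245; y_2 = 264; r_2 = 38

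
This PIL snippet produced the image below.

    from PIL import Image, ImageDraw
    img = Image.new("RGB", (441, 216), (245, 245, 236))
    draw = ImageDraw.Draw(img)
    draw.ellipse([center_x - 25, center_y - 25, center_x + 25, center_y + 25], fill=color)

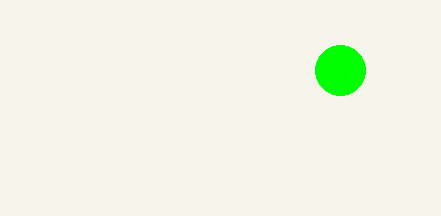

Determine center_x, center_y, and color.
center_x = 340
center_y = 70
color = 'lime'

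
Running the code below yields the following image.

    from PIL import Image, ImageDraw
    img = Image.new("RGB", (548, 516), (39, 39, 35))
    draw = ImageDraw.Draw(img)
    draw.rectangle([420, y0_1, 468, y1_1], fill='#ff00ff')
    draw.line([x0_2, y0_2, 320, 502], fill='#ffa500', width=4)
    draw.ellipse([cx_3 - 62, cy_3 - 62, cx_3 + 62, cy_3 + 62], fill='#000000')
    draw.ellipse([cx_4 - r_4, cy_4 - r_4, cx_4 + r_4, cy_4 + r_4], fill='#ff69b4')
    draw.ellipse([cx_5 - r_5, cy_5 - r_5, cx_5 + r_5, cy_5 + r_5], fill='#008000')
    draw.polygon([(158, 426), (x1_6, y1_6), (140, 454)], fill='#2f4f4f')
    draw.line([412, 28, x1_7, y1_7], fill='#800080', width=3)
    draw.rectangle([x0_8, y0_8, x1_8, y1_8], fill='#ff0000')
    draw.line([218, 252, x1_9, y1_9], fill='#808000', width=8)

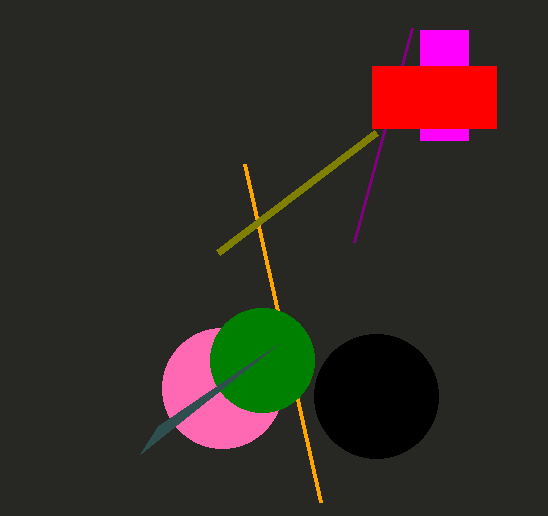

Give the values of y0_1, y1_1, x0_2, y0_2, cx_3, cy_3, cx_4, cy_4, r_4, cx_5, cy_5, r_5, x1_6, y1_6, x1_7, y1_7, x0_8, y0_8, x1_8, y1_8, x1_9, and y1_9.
y0_1 = 30, y1_1 = 140, x0_2 = 244, y0_2 = 164, cx_3 = 376, cy_3 = 396, cx_4 = 222, cy_4 = 388, r_4 = 60, cx_5 = 262, cy_5 = 360, r_5 = 52, x1_6 = 278, y1_6 = 344, x1_7 = 354, y1_7 = 242, x0_8 = 372, y0_8 = 66, x1_8 = 496, y1_8 = 128, x1_9 = 376, y1_9 = 132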